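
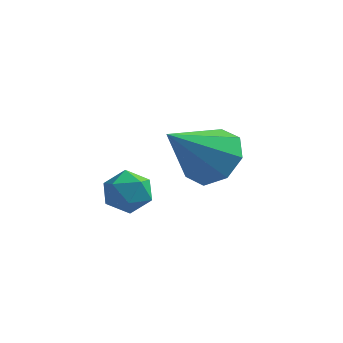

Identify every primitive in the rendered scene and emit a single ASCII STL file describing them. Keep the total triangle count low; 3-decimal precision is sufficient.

solid 
facet normal 0.029 0.871 0.490
outer loop
vertex -0.794 1.627 -2.101
vertex -0.707 1.256 -1.447
vertex -0.099 1.462 -1.849
endloop
endfacet
facet normal 0.286 0.943 -0.171
outer loop
vertex -0.794 1.627 -2.101
vertex -0.099 1.462 -1.849
vertex -0.265 1.379 -2.583
endloop
endfacet
facet normal -0.224 0.745 -0.629
outer loop
vertex -0.794 1.627 -2.101
vertex -0.265 1.379 -2.583
vertex -0.975 1.122 -2.635
endloop
endfacet
facet normal -0.797 0.550 -0.250
outer loop
vertex -0.794 1.627 -2.101
vertex -0.975 1.122 -2.635
vertex -1.248 1.046 -1.933
endloop
endfacet
facet normal -0.641 0.628 0.442
outer loop
vertex -0.794 1.627 -2.101
vertex -1.248 1.046 -1.933
vertex -0.707 1.256 -1.447
endloop
endfacet
facet normal 0.836 0.492 -0.245
outer loop
vertex -0.265 1.379 -2.583
vertex -0.099 1.462 -1.849
vertex 0.148 0.854 -2.227
endloop
endfacet
facet normal 0.419 0.376 0.827
outer loop
vertex -0.099 1.462 -1.849
vertex -0.707 1.256 -1.447
vertex -0.125 0.778 -1.525
endloop
endfacet
facet normal -0.665 -0.016 0.747
outer loop
vertex -0.707 1.256 -1.447
vertex -1.248 1.046 -1.933
vertex -0.835 0.521 -1.577
endloop
endfacet
facet normal -0.917 -0.141 -0.372
outer loop
vertex -1.248 1.046 -1.933
vertex -0.975 1.122 -2.635
vertex -1.001 0.438 -2.311
endloop
endfacet
facet normal 0.010 0.173 -0.985
outer loop
vertex -0.975 1.122 -2.635
vertex -0.265 1.379 -2.583
vertex -0.393 0.644 -2.713
endloop
endfacet
facet normal 0.797 -0.550 0.250
outer loop
vertex -0.306 0.273 -2.059
vertex 0.148 0.854 -2.227
vertex -0.125 0.778 -1.525
endloop
endfacet
facet normal 0.224 -0.745 0.629
outer loop
vertex -0.306 0.273 -2.059
vertex -0.125 0.778 -1.525
vertex -0.835 0.521 -1.577
endloop
endfacet
facet normal -0.286 -0.943 0.171
outer loop
vertex -0.306 0.273 -2.059
vertex -0.835 0.521 -1.577
vertex -1.001 0.438 -2.311
endloop
endfacet
facet normal -0.029 -0.871 -0.490
outer loop
vertex -0.306 0.273 -2.059
vertex -1.001 0.438 -2.311
vertex -0.393 0.644 -2.713
endloop
endfacet
facet normal 0.641 -0.628 -0.442
outer loop
vertex -0.306 0.273 -2.059
vertex -0.393 0.644 -2.713
vertex 0.148 0.854 -2.227
endloop
endfacet
facet normal 0.917 0.141 0.372
outer loop
vertex -0.125 0.778 -1.525
vertex 0.148 0.854 -2.227
vertex -0.099 1.462 -1.849
endloop
endfacet
facet normal -0.010 -0.173 0.985
outer loop
vertex -0.835 0.521 -1.577
vertex -0.125 0.778 -1.525
vertex -0.707 1.256 -1.447
endloop
endfacet
facet normal -0.836 -0.492 0.245
outer loop
vertex -1.001 0.438 -2.311
vertex -0.835 0.521 -1.577
vertex -1.248 1.046 -1.933
endloop
endfacet
facet normal -0.419 -0.376 -0.827
outer loop
vertex -0.393 0.644 -2.713
vertex -1.001 0.438 -2.311
vertex -0.975 1.122 -2.635
endloop
endfacet
facet normal 0.665 0.016 -0.747
outer loop
vertex 0.148 0.854 -2.227
vertex -0.393 0.644 -2.713
vertex -0.265 1.379 -2.583
endloop
endfacet
facet normal 0.457 0.569 -0.684
outer loop
vertex 1.65 4.324 -1.567
vertex 0.959 4.008 -2.292
vertex 1.004 4.8 -1.603
endloop
endfacet
facet normal 0.157 0.285 0.946
outer loop
vertex 1.65 4.324 -1.567
vertex 1.004 4.8 -1.603
vertex -0.019 2.792 -0.828
endloop
endfacet
facet normal 0.457 0.569 -0.684
outer loop
vertex 1.004 4.8 -1.603
vertex 0.959 4.008 -2.292
vertex 0.331 4.812 -2.043
endloop
endfacet
facet normal -0.463 0.514 0.722
outer loop
vertex 1.004 4.8 -1.603
vertex 0.331 4.812 -2.043
vertex -0.019 2.792 -0.828
endloop
endfacet
facet normal 0.458 0.569 -0.683
outer loop
vertex 0.331 4.812 -2.043
vertex 0.959 4.008 -2.292
vertex 0.027 4.353 -2.629
endloop
endfacet
facet normal -0.922 0.304 0.240
outer loop
vertex 0.331 4.812 -2.043
vertex 0.027 4.353 -2.629
vertex -0.019 2.792 -0.828
endloop
endfacet
facet normal 0.458 0.568 -0.684
outer loop
vertex 0.027 4.353 -2.629
vertex 0.959 4.008 -2.292
vertex 0.269 3.692 -3.016
endloop
endfacet
facet normal -0.951 -0.222 -0.216
outer loop
vertex 0.027 4.353 -2.629
vertex 0.269 3.692 -3.016
vertex -0.019 2.792 -0.828
endloop
endfacet
facet normal 0.457 0.569 -0.684
outer loop
vertex 0.269 3.692 -3.016
vertex 0.959 4.008 -2.292
vertex 0.915 3.217 -2.98
endloop
endfacet
facet normal -0.534 -0.755 -0.381
outer loop
vertex 0.269 3.692 -3.016
vertex 0.915 3.217 -2.98
vertex -0.019 2.792 -0.828
endloop
endfacet
facet normal 0.457 0.569 -0.684
outer loop
vertex 0.915 3.217 -2.98
vertex 0.959 4.008 -2.292
vertex 1.588 3.205 -2.54
endloop
endfacet
facet normal 0.085 -0.984 -0.157
outer loop
vertex 0.915 3.217 -2.98
vertex 1.588 3.205 -2.54
vertex -0.019 2.792 -0.828
endloop
endfacet
facet normal 0.457 0.569 -0.683
outer loop
vertex 1.588 3.205 -2.54
vertex 0.959 4.008 -2.292
vertex 1.892 3.663 -1.955
endloop
endfacet
facet normal 0.544 -0.774 0.324
outer loop
vertex 1.588 3.205 -2.54
vertex 1.892 3.663 -1.955
vertex -0.019 2.792 -0.828
endloop
endfacet
facet normal 0.457 0.569 -0.684
outer loop
vertex 1.892 3.663 -1.955
vertex 0.959 4.008 -2.292
vertex 1.65 4.324 -1.567
endloop
endfacet
facet normal 0.574 -0.248 0.781
outer loop
vertex 1.892 3.663 -1.955
vertex 1.65 4.324 -1.567
vertex -0.019 2.792 -0.828
endloop
endfacet

endsolid


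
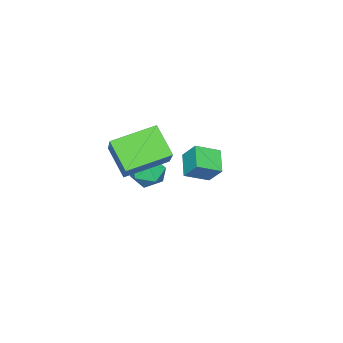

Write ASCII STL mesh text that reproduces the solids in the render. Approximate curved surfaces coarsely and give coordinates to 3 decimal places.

solid 
facet normal -0.715 0.565 -0.410
outer loop
vertex -0.601 0.377 1.769
vertex -0.561 0.908 2.431
vertex 0.061 0.888 1.319
endloop
endfacet
facet normal -0.046 -0.626 -0.779
outer loop
vertex 0.741 0.352 1.709
vertex -0.601 0.377 1.769
vertex 0.061 0.888 1.319
endloop
endfacet
facet normal -0.716 0.565 -0.411
outer loop
vertex 0.061 0.888 1.319
vertex -0.561 0.908 2.431
vertex 0.101 1.42 1.981
endloop
endfacet
facet normal 0.696 0.538 -0.475
outer loop
vertex 0.101 1.42 1.981
vertex 0.741 0.352 1.709
vertex 0.061 0.888 1.319
endloop
endfacet
facet normal -0.696 -0.539 0.474
outer loop
vertex -0.601 0.377 1.769
vertex 0.119 0.372 2.821
vertex -0.561 0.908 2.431
endloop
endfacet
facet normal -0.046 -0.625 -0.779
outer loop
vertex 0.079 -0.16 2.159
vertex -0.601 0.377 1.769
vertex 0.741 0.352 1.709
endloop
endfacet
facet normal -0.697 -0.538 0.474
outer loop
vertex 0.079 -0.16 2.159
vertex 0.119 0.372 2.821
vertex -0.601 0.377 1.769
endloop
endfacet
facet normal 0.046 0.625 0.779
outer loop
vertex -0.561 0.908 2.431
vertex 0.119 0.372 2.821
vertex 0.101 1.42 1.981
endloop
endfacet
facet normal 0.697 0.538 -0.474
outer loop
vertex 0.781 0.883 2.371
vertex 0.741 0.352 1.709
vertex 0.101 1.42 1.981
endloop
endfacet
facet normal 0.047 0.625 0.779
outer loop
vertex 0.101 1.42 1.981
vertex 0.119 0.372 2.821
vertex 0.781 0.883 2.371
endloop
endfacet
facet normal 0.716 -0.565 0.410
outer loop
vertex 0.781 0.883 2.371
vertex 0.079 -0.16 2.159
vertex 0.741 0.352 1.709
endloop
endfacet
facet normal 0.715 -0.565 0.411
outer loop
vertex 0.119 0.372 2.821
vertex 0.079 -0.16 2.159
vertex 0.781 0.883 2.371
endloop
endfacet
facet normal -0.779 0.569 0.262
outer loop
vertex -1.059 -2.006 2.316
vertex -0.715 -1.097 1.364
vertex -2.206 -2.964 0.986
endloop
endfacet
facet normal -0.253 -0.668 0.700
outer loop
vertex -0.865 -3.943 0.536
vertex -1.059 -2.006 2.316
vertex -2.206 -2.964 0.986
endloop
endfacet
facet normal -0.779 0.569 0.262
outer loop
vertex -2.206 -2.964 0.986
vertex -0.715 -1.097 1.364
vertex -1.861 -2.055 0.035
endloop
endfacet
facet normal -0.573 -0.479 -0.665
outer loop
vertex -1.861 -2.055 0.035
vertex -0.865 -3.943 0.536
vertex -2.206 -2.964 0.986
endloop
endfacet
facet normal 0.573 0.479 0.665
outer loop
vertex -1.059 -2.006 2.316
vertex 0.626 -2.076 0.914
vertex -0.715 -1.097 1.364
endloop
endfacet
facet normal -0.253 -0.668 0.700
outer loop
vertex 0.281 -2.985 1.865
vertex -1.059 -2.006 2.316
vertex -0.865 -3.943 0.536
endloop
endfacet
facet normal 0.573 0.478 0.665
outer loop
vertex 0.281 -2.985 1.865
vertex 0.626 -2.076 0.914
vertex -1.059 -2.006 2.316
endloop
endfacet
facet normal 0.253 0.668 -0.700
outer loop
vertex -0.715 -1.097 1.364
vertex 0.626 -2.076 0.914
vertex -1.861 -2.055 0.035
endloop
endfacet
facet normal -0.574 -0.479 -0.665
outer loop
vertex -0.521 -3.034 -0.416
vertex -0.865 -3.943 0.536
vertex -1.861 -2.055 0.035
endloop
endfacet
facet normal 0.253 0.668 -0.700
outer loop
vertex -1.861 -2.055 0.035
vertex 0.626 -2.076 0.914
vertex -0.521 -3.034 -0.416
endloop
endfacet
facet normal 0.779 -0.569 -0.262
outer loop
vertex -0.521 -3.034 -0.416
vertex 0.281 -2.985 1.865
vertex -0.865 -3.943 0.536
endloop
endfacet
facet normal 0.779 -0.570 -0.262
outer loop
vertex 0.626 -2.076 0.914
vertex 0.281 -2.985 1.865
vertex -0.521 -3.034 -0.416
endloop
endfacet
facet normal -0.841 -0.380 0.385
outer loop
vertex -3.548 -3.645 -1.736
vertex -3.201 -4.297 -1.622
vertex -3.195 -3.772 -1.091
endloop
endfacet
facet normal -0.802 0.322 0.503
outer loop
vertex -3.548 -3.645 -1.736
vertex -3.195 -3.772 -1.091
vertex -3.136 -3.107 -1.423
endloop
endfacet
facet normal -0.749 0.650 -0.131
outer loop
vertex -3.548 -3.645 -1.736
vertex -3.136 -3.107 -1.423
vertex -3.105 -3.22 -2.161
endloop
endfacet
facet normal -0.755 0.149 -0.638
outer loop
vertex -3.548 -3.645 -1.736
vertex -3.105 -3.22 -2.161
vertex -3.146 -3.955 -2.284
endloop
endfacet
facet normal -0.812 -0.488 -0.320
outer loop
vertex -3.548 -3.645 -1.736
vertex -3.146 -3.955 -2.284
vertex -3.201 -4.297 -1.622
endloop
endfacet
facet normal -0.204 0.452 0.868
outer loop
vertex -3.136 -3.107 -1.423
vertex -3.195 -3.772 -1.091
vertex -2.534 -3.425 -1.116
endloop
endfacet
facet normal -0.266 -0.684 0.679
outer loop
vertex -3.195 -3.772 -1.091
vertex -3.201 -4.297 -1.622
vertex -2.575 -4.16 -1.239
endloop
endfacet
facet normal -0.218 -0.859 -0.462
outer loop
vertex -3.201 -4.297 -1.622
vertex -3.146 -3.955 -2.284
vertex -2.544 -4.273 -1.977
endloop
endfacet
facet normal -0.127 0.171 -0.977
outer loop
vertex -3.146 -3.955 -2.284
vertex -3.105 -3.22 -2.161
vertex -2.485 -3.608 -2.309
endloop
endfacet
facet normal -0.120 0.981 -0.155
outer loop
vertex -3.105 -3.22 -2.161
vertex -3.136 -3.107 -1.423
vertex -2.479 -3.083 -1.778
endloop
endfacet
facet normal 0.755 -0.149 0.638
outer loop
vertex -2.132 -3.735 -1.664
vertex -2.534 -3.425 -1.116
vertex -2.575 -4.16 -1.239
endloop
endfacet
facet normal 0.749 -0.650 0.131
outer loop
vertex -2.132 -3.735 -1.664
vertex -2.575 -4.16 -1.239
vertex -2.544 -4.273 -1.977
endloop
endfacet
facet normal 0.802 -0.322 -0.503
outer loop
vertex -2.132 -3.735 -1.664
vertex -2.544 -4.273 -1.977
vertex -2.485 -3.608 -2.309
endloop
endfacet
facet normal 0.841 0.380 -0.385
outer loop
vertex -2.132 -3.735 -1.664
vertex -2.485 -3.608 -2.309
vertex -2.479 -3.083 -1.778
endloop
endfacet
facet normal 0.812 0.488 0.320
outer loop
vertex -2.132 -3.735 -1.664
vertex -2.479 -3.083 -1.778
vertex -2.534 -3.425 -1.116
endloop
endfacet
facet normal 0.127 -0.171 0.977
outer loop
vertex -2.575 -4.16 -1.239
vertex -2.534 -3.425 -1.116
vertex -3.195 -3.772 -1.091
endloop
endfacet
facet normal 0.120 -0.981 0.155
outer loop
vertex -2.544 -4.273 -1.977
vertex -2.575 -4.16 -1.239
vertex -3.201 -4.297 -1.622
endloop
endfacet
facet normal 0.204 -0.452 -0.868
outer loop
vertex -2.485 -3.608 -2.309
vertex -2.544 -4.273 -1.977
vertex -3.146 -3.955 -2.284
endloop
endfacet
facet normal 0.266 0.684 -0.679
outer loop
vertex -2.479 -3.083 -1.778
vertex -2.485 -3.608 -2.309
vertex -3.105 -3.22 -2.161
endloop
endfacet
facet normal 0.218 0.859 0.462
outer loop
vertex -2.534 -3.425 -1.116
vertex -2.479 -3.083 -1.778
vertex -3.136 -3.107 -1.423
endloop
endfacet

endsolid


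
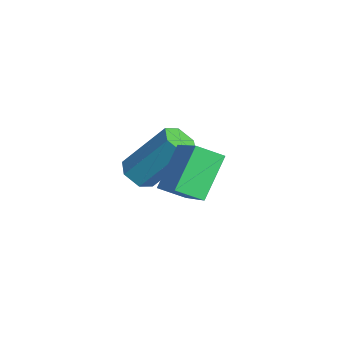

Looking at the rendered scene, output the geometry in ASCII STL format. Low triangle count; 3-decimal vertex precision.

solid 
facet normal -0.828 -0.009 -0.560
outer loop
vertex -1.562 -2.361 -3.047
vertex -2.257 -1.556 -2.033
vertex -1.309 -1.659 -3.432
endloop
endfacet
facet normal 0.473 -0.549 -0.689
outer loop
vertex 0.057 -1.644 -2.507
vertex -1.562 -2.361 -3.047
vertex -1.309 -1.659 -3.432
endloop
endfacet
facet normal -0.828 -0.010 -0.560
outer loop
vertex -1.309 -1.659 -3.432
vertex -2.257 -1.556 -2.033
vertex -2.005 -0.854 -2.418
endloop
endfacet
facet normal 0.301 0.837 -0.458
outer loop
vertex -2.005 -0.854 -2.418
vertex 0.057 -1.644 -2.507
vertex -1.309 -1.659 -3.432
endloop
endfacet
facet normal -0.301 -0.837 0.458
outer loop
vertex -1.562 -2.361 -3.047
vertex -0.891 -1.541 -1.108
vertex -2.257 -1.556 -2.033
endloop
endfacet
facet normal 0.473 -0.548 -0.690
outer loop
vertex -0.195 -2.346 -2.122
vertex -1.562 -2.361 -3.047
vertex 0.057 -1.644 -2.507
endloop
endfacet
facet normal -0.301 -0.837 0.458
outer loop
vertex -0.195 -2.346 -2.122
vertex -0.891 -1.541 -1.108
vertex -1.562 -2.361 -3.047
endloop
endfacet
facet normal -0.473 0.548 0.690
outer loop
vertex -2.257 -1.556 -2.033
vertex -0.891 -1.541 -1.108
vertex -2.005 -0.854 -2.418
endloop
endfacet
facet normal 0.301 0.837 -0.458
outer loop
vertex -0.638 -0.839 -1.493
vertex 0.057 -1.644 -2.507
vertex -2.005 -0.854 -2.418
endloop
endfacet
facet normal -0.473 0.549 0.690
outer loop
vertex -2.005 -0.854 -2.418
vertex -0.891 -1.541 -1.108
vertex -0.638 -0.839 -1.493
endloop
endfacet
facet normal 0.828 0.010 0.560
outer loop
vertex -0.638 -0.839 -1.493
vertex -0.195 -2.346 -2.122
vertex 0.057 -1.644 -2.507
endloop
endfacet
facet normal 0.828 0.009 0.561
outer loop
vertex -0.891 -1.541 -1.108
vertex -0.195 -2.346 -2.122
vertex -0.638 -0.839 -1.493
endloop
endfacet
facet normal -0.229 -0.591 -0.774
outer loop
vertex -3.21 -2.317 -4.232
vertex -3.772 -2.186 -4.166
vertex -3.438 -1.862 -4.512
endloop
endfacet
facet normal 0.891 0.193 -0.411
outer loop
vertex -3.21 -2.317 -4.232
vertex -3.438 -1.862 -4.512
vertex -2.787 -1.224 -2.801
endloop
endfacet
facet normal 0.891 0.192 -0.411
outer loop
vertex -2.787 -1.224 -2.801
vertex -3.438 -1.862 -4.512
vertex -3.014 -0.769 -3.081
endloop
endfacet
facet normal 0.229 0.591 0.774
outer loop
vertex -2.787 -1.224 -2.801
vertex -3.014 -0.769 -3.081
vertex -3.348 -1.094 -2.734
endloop
endfacet
facet normal -0.229 -0.590 -0.774
outer loop
vertex -3.438 -1.862 -4.512
vertex -3.772 -2.186 -4.166
vertex -3.999 -1.732 -4.445
endloop
endfacet
facet normal 0.105 0.775 -0.623
outer loop
vertex -3.438 -1.862 -4.512
vertex -3.999 -1.732 -4.445
vertex -3.014 -0.769 -3.081
endloop
endfacet
facet normal 0.105 0.775 -0.623
outer loop
vertex -3.014 -0.769 -3.081
vertex -3.999 -1.732 -4.445
vertex -3.576 -0.639 -3.014
endloop
endfacet
facet normal 0.229 0.591 0.774
outer loop
vertex -3.014 -0.769 -3.081
vertex -3.576 -0.639 -3.014
vertex -3.348 -1.094 -2.734
endloop
endfacet
facet normal -0.229 -0.590 -0.774
outer loop
vertex -3.999 -1.732 -4.445
vertex -3.772 -2.186 -4.166
vertex -4.333 -2.056 -4.099
endloop
endfacet
facet normal -0.785 0.582 -0.213
outer loop
vertex -3.999 -1.732 -4.445
vertex -4.333 -2.056 -4.099
vertex -3.576 -0.639 -3.014
endloop
endfacet
facet normal -0.785 0.582 -0.213
outer loop
vertex -3.576 -0.639 -3.014
vertex -4.333 -2.056 -4.099
vertex -3.91 -0.963 -2.668
endloop
endfacet
facet normal 0.229 0.591 0.774
outer loop
vertex -3.576 -0.639 -3.014
vertex -3.91 -0.963 -2.668
vertex -3.348 -1.094 -2.734
endloop
endfacet
facet normal -0.229 -0.591 -0.774
outer loop
vertex -4.333 -2.056 -4.099
vertex -3.772 -2.186 -4.166
vertex -4.106 -2.511 -3.819
endloop
endfacet
facet normal -0.891 -0.192 0.410
outer loop
vertex -4.333 -2.056 -4.099
vertex -4.106 -2.511 -3.819
vertex -3.91 -0.963 -2.668
endloop
endfacet
facet normal -0.891 -0.193 0.411
outer loop
vertex -3.91 -0.963 -2.668
vertex -4.106 -2.511 -3.819
vertex -3.682 -1.418 -2.388
endloop
endfacet
facet normal 0.229 0.591 0.774
outer loop
vertex -3.91 -0.963 -2.668
vertex -3.682 -1.418 -2.388
vertex -3.348 -1.094 -2.734
endloop
endfacet
facet normal -0.229 -0.591 -0.774
outer loop
vertex -4.106 -2.511 -3.819
vertex -3.772 -2.186 -4.166
vertex -3.544 -2.641 -3.886
endloop
endfacet
facet normal -0.105 -0.775 0.623
outer loop
vertex -4.106 -2.511 -3.819
vertex -3.544 -2.641 -3.886
vertex -3.682 -1.418 -2.388
endloop
endfacet
facet normal -0.105 -0.775 0.623
outer loop
vertex -3.682 -1.418 -2.388
vertex -3.544 -2.641 -3.886
vertex -3.121 -1.548 -2.455
endloop
endfacet
facet normal 0.229 0.590 0.774
outer loop
vertex -3.682 -1.418 -2.388
vertex -3.121 -1.548 -2.455
vertex -3.348 -1.094 -2.734
endloop
endfacet
facet normal -0.229 -0.591 -0.774
outer loop
vertex -3.544 -2.641 -3.886
vertex -3.772 -2.186 -4.166
vertex -3.21 -2.317 -4.232
endloop
endfacet
facet normal 0.785 -0.582 0.213
outer loop
vertex -3.544 -2.641 -3.886
vertex -3.21 -2.317 -4.232
vertex -3.121 -1.548 -2.455
endloop
endfacet
facet normal 0.785 -0.582 0.213
outer loop
vertex -3.121 -1.548 -2.455
vertex -3.21 -2.317 -4.232
vertex -2.787 -1.224 -2.801
endloop
endfacet
facet normal 0.229 0.590 0.774
outer loop
vertex -3.121 -1.548 -2.455
vertex -2.787 -1.224 -2.801
vertex -3.348 -1.094 -2.734
endloop
endfacet

endsolid


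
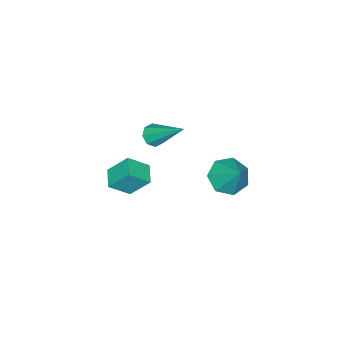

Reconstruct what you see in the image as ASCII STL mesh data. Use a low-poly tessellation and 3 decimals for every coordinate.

solid 
facet normal -0.040 -0.751 -0.659
outer loop
vertex -0.48 -2.119 1.143
vertex -1.033 -2.191 1.259
vertex -0.737 -1.879 0.885
endloop
endfacet
facet normal 0.793 0.534 -0.294
outer loop
vertex -0.48 -2.119 1.143
vertex -0.737 -1.879 0.885
vertex -0.947 -0.589 2.661
endloop
endfacet
facet normal -0.040 -0.752 -0.659
outer loop
vertex -0.737 -1.879 0.885
vertex -1.033 -2.191 1.259
vertex -1.167 -1.822 0.846
endloop
endfacet
facet normal 0.159 0.808 -0.568
outer loop
vertex -0.737 -1.879 0.885
vertex -1.167 -1.822 0.846
vertex -0.947 -0.589 2.661
endloop
endfacet
facet normal -0.040 -0.752 -0.658
outer loop
vertex -1.167 -1.822 0.846
vertex -1.033 -2.191 1.259
vertex -1.519 -1.981 1.049
endloop
endfacet
facet normal -0.563 0.714 -0.417
outer loop
vertex -1.167 -1.822 0.846
vertex -1.519 -1.981 1.049
vertex -0.947 -0.589 2.661
endloop
endfacet
facet normal -0.040 -0.752 -0.658
outer loop
vertex -1.519 -1.981 1.049
vertex -1.033 -2.191 1.259
vertex -1.586 -2.263 1.375
endloop
endfacet
facet normal -0.949 0.308 0.071
outer loop
vertex -1.519 -1.981 1.049
vertex -1.586 -2.263 1.375
vertex -0.947 -0.589 2.661
endloop
endfacet
facet normal -0.040 -0.754 -0.656
outer loop
vertex -1.586 -2.263 1.375
vertex -1.033 -2.191 1.259
vertex -1.329 -2.502 1.634
endloop
endfacet
facet normal -0.774 -0.172 0.609
outer loop
vertex -1.586 -2.263 1.375
vertex -1.329 -2.502 1.634
vertex -0.947 -0.589 2.661
endloop
endfacet
facet normal -0.042 -0.753 -0.657
outer loop
vertex -1.329 -2.502 1.634
vertex -1.033 -2.191 1.259
vertex -0.898 -2.56 1.673
endloop
endfacet
facet normal -0.140 -0.446 0.884
outer loop
vertex -1.329 -2.502 1.634
vertex -0.898 -2.56 1.673
vertex -0.947 -0.589 2.661
endloop
endfacet
facet normal -0.040 -0.752 -0.658
outer loop
vertex -0.898 -2.56 1.673
vertex -1.033 -2.191 1.259
vertex -0.547 -2.401 1.47
endloop
endfacet
facet normal 0.583 -0.352 0.732
outer loop
vertex -0.898 -2.56 1.673
vertex -0.547 -2.401 1.47
vertex -0.947 -0.589 2.661
endloop
endfacet
facet normal -0.040 -0.753 -0.657
outer loop
vertex -0.547 -2.401 1.47
vertex -1.033 -2.191 1.259
vertex -0.48 -2.119 1.143
endloop
endfacet
facet normal 0.968 0.053 0.244
outer loop
vertex -0.547 -2.401 1.47
vertex -0.48 -2.119 1.143
vertex -0.947 -0.589 2.661
endloop
endfacet
facet normal -0.606 0.501 -0.618
outer loop
vertex -1.998 -3.188 -2.176
vertex -1.26 -2.566 -2.395
vertex -1.621 -3.998 -3.201
endloop
endfacet
facet normal -0.746 -0.628 0.222
outer loop
vertex -0.9 -4.594 -2.465
vertex -1.998 -3.188 -2.176
vertex -1.621 -3.998 -3.201
endloop
endfacet
facet normal -0.605 0.501 -0.619
outer loop
vertex -1.621 -3.998 -3.201
vertex -1.26 -2.566 -2.395
vertex -0.882 -3.376 -3.42
endloop
endfacet
facet normal 0.278 -0.595 -0.754
outer loop
vertex -0.882 -3.376 -3.42
vertex -0.9 -4.594 -2.465
vertex -1.621 -3.998 -3.201
endloop
endfacet
facet normal -0.278 0.595 0.754
outer loop
vertex -1.998 -3.188 -2.176
vertex -0.539 -3.162 -1.659
vertex -1.26 -2.566 -2.395
endloop
endfacet
facet normal -0.746 -0.628 0.221
outer loop
vertex -1.278 -3.784 -1.44
vertex -1.998 -3.188 -2.176
vertex -0.9 -4.594 -2.465
endloop
endfacet
facet normal -0.278 0.595 0.754
outer loop
vertex -1.278 -3.784 -1.44
vertex -0.539 -3.162 -1.659
vertex -1.998 -3.188 -2.176
endloop
endfacet
facet normal 0.746 0.628 -0.222
outer loop
vertex -1.26 -2.566 -2.395
vertex -0.539 -3.162 -1.659
vertex -0.882 -3.376 -3.42
endloop
endfacet
facet normal 0.278 -0.595 -0.754
outer loop
vertex -0.162 -3.972 -2.684
vertex -0.9 -4.594 -2.465
vertex -0.882 -3.376 -3.42
endloop
endfacet
facet normal 0.746 0.628 -0.222
outer loop
vertex -0.882 -3.376 -3.42
vertex -0.539 -3.162 -1.659
vertex -0.162 -3.972 -2.684
endloop
endfacet
facet normal 0.605 -0.501 0.619
outer loop
vertex -0.162 -3.972 -2.684
vertex -1.278 -3.784 -1.44
vertex -0.9 -4.594 -2.465
endloop
endfacet
facet normal 0.605 -0.501 0.619
outer loop
vertex -0.539 -3.162 -1.659
vertex -1.278 -3.784 -1.44
vertex -0.162 -3.972 -2.684
endloop
endfacet
facet normal -0.313 -0.591 -0.743
outer loop
vertex -0.476 1.339 0.064
vertex -1.325 1.379 0.39
vertex -0.923 1.927 -0.215
endloop
endfacet
facet normal 0.821 0.549 -0.157
outer loop
vertex -0.476 1.339 0.064
vertex -0.923 1.927 -0.215
vertex -0.835 2.301 1.55
endloop
endfacet
facet normal -0.313 -0.591 -0.743
outer loop
vertex -0.923 1.927 -0.215
vertex -1.325 1.379 0.39
vertex -1.673 2.102 -0.038
endloop
endfacet
facet normal 0.174 0.962 -0.212
outer loop
vertex -0.923 1.927 -0.215
vertex -1.673 2.102 -0.038
vertex -0.835 2.301 1.55
endloop
endfacet
facet normal -0.315 -0.591 -0.743
outer loop
vertex -1.673 2.102 -0.038
vertex -1.325 1.379 0.39
vertex -2.16 1.733 0.462
endloop
endfacet
facet normal -0.493 0.857 0.153
outer loop
vertex -1.673 2.102 -0.038
vertex -2.16 1.733 0.462
vertex -0.835 2.301 1.55
endloop
endfacet
facet normal -0.315 -0.591 -0.743
outer loop
vertex -2.16 1.733 0.462
vertex -1.325 1.379 0.39
vertex -2.018 1.097 0.908
endloop
endfacet
facet normal -0.679 0.314 0.664
outer loop
vertex -2.16 1.733 0.462
vertex -2.018 1.097 0.908
vertex -0.835 2.301 1.55
endloop
endfacet
facet normal -0.315 -0.591 -0.743
outer loop
vertex -2.018 1.097 0.908
vertex -1.325 1.379 0.39
vertex -1.354 0.673 0.964
endloop
endfacet
facet normal -0.244 -0.259 0.935
outer loop
vertex -2.018 1.097 0.908
vertex -1.354 0.673 0.964
vertex -0.835 2.301 1.55
endloop
endfacet
facet normal -0.313 -0.591 -0.743
outer loop
vertex -1.354 0.673 0.964
vertex -1.325 1.379 0.39
vertex -0.668 0.781 0.589
endloop
endfacet
facet normal 0.484 -0.429 0.763
outer loop
vertex -1.354 0.673 0.964
vertex -0.668 0.781 0.589
vertex -0.835 2.301 1.55
endloop
endfacet
facet normal -0.313 -0.591 -0.743
outer loop
vertex -0.668 0.781 0.589
vertex -1.325 1.379 0.39
vertex -0.476 1.339 0.064
endloop
endfacet
facet normal 0.958 -0.070 0.277
outer loop
vertex -0.668 0.781 0.589
vertex -0.476 1.339 0.064
vertex -0.835 2.301 1.55
endloop
endfacet

endsolid


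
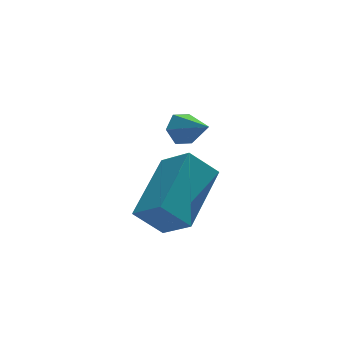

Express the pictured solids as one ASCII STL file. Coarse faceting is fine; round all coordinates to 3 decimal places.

solid 
facet normal -0.379 0.792 -0.479
outer loop
vertex -1.855 -2.534 -0.909
vertex -2.153 -2.856 -1.206
vertex -2.341 -2.669 -0.748
endloop
endfacet
facet normal 0.258 0.198 0.946
outer loop
vertex -1.855 -2.534 -0.909
vertex -2.341 -2.669 -0.748
vertex -1.747 -3.704 -0.694
endloop
endfacet
facet normal -0.380 0.791 -0.479
outer loop
vertex -2.341 -2.669 -0.748
vertex -2.153 -2.856 -1.206
vertex -2.639 -2.992 -1.045
endloop
endfacet
facet normal -0.526 -0.260 0.810
outer loop
vertex -2.341 -2.669 -0.748
vertex -2.639 -2.992 -1.045
vertex -1.747 -3.704 -0.694
endloop
endfacet
facet normal -0.380 0.791 -0.479
outer loop
vertex -2.639 -2.992 -1.045
vertex -2.153 -2.856 -1.206
vertex -2.451 -3.179 -1.503
endloop
endfacet
facet normal -0.636 -0.770 0.053
outer loop
vertex -2.639 -2.992 -1.045
vertex -2.451 -3.179 -1.503
vertex -1.747 -3.704 -0.694
endloop
endfacet
facet normal -0.379 0.791 -0.480
outer loop
vertex -2.451 -3.179 -1.503
vertex -2.153 -2.856 -1.206
vertex -1.964 -3.044 -1.665
endloop
endfacet
facet normal 0.039 -0.822 -0.568
outer loop
vertex -2.451 -3.179 -1.503
vertex -1.964 -3.044 -1.665
vertex -1.747 -3.704 -0.694
endloop
endfacet
facet normal -0.380 0.791 -0.480
outer loop
vertex -1.964 -3.044 -1.665
vertex -2.153 -2.856 -1.206
vertex -1.667 -2.721 -1.368
endloop
endfacet
facet normal 0.826 -0.363 -0.431
outer loop
vertex -1.964 -3.044 -1.665
vertex -1.667 -2.721 -1.368
vertex -1.747 -3.704 -0.694
endloop
endfacet
facet normal -0.379 0.792 -0.478
outer loop
vertex -1.667 -2.721 -1.368
vertex -2.153 -2.856 -1.206
vertex -1.855 -2.534 -0.909
endloop
endfacet
facet normal 0.935 0.146 0.324
outer loop
vertex -1.667 -2.721 -1.368
vertex -1.855 -2.534 -0.909
vertex -1.747 -3.704 -0.694
endloop
endfacet
facet normal -0.684 0.206 0.700
outer loop
vertex -1.687 -2.059 -2.706
vertex -2.173 -1.23 -3.424
vertex -2.986 -3.542 -3.539
endloop
endfacet
facet normal 0.405 -0.691 0.599
outer loop
vertex -2.227 -3.77 -4.316
vertex -1.687 -2.059 -2.706
vertex -2.986 -3.542 -3.539
endloop
endfacet
facet normal -0.684 0.206 0.700
outer loop
vertex -2.986 -3.542 -3.539
vertex -2.173 -1.23 -3.424
vertex -3.472 -2.712 -4.257
endloop
endfacet
facet normal -0.607 -0.693 -0.390
outer loop
vertex -3.472 -2.712 -4.257
vertex -2.227 -3.77 -4.316
vertex -2.986 -3.542 -3.539
endloop
endfacet
facet normal 0.607 0.693 0.389
outer loop
vertex -1.687 -2.059 -2.706
vertex -1.414 -1.458 -4.201
vertex -2.173 -1.23 -3.424
endloop
endfacet
facet normal 0.405 -0.691 0.599
outer loop
vertex -0.928 -2.288 -3.483
vertex -1.687 -2.059 -2.706
vertex -2.227 -3.77 -4.316
endloop
endfacet
facet normal 0.607 0.692 0.389
outer loop
vertex -0.928 -2.288 -3.483
vertex -1.414 -1.458 -4.201
vertex -1.687 -2.059 -2.706
endloop
endfacet
facet normal -0.405 0.691 -0.598
outer loop
vertex -2.173 -1.23 -3.424
vertex -1.414 -1.458 -4.201
vertex -3.472 -2.712 -4.257
endloop
endfacet
facet normal -0.607 -0.693 -0.389
outer loop
vertex -2.713 -2.941 -5.034
vertex -2.227 -3.77 -4.316
vertex -3.472 -2.712 -4.257
endloop
endfacet
facet normal -0.405 0.691 -0.599
outer loop
vertex -3.472 -2.712 -4.257
vertex -1.414 -1.458 -4.201
vertex -2.713 -2.941 -5.034
endloop
endfacet
facet normal 0.684 -0.206 -0.700
outer loop
vertex -2.713 -2.941 -5.034
vertex -0.928 -2.288 -3.483
vertex -2.227 -3.77 -4.316
endloop
endfacet
facet normal 0.684 -0.205 -0.700
outer loop
vertex -1.414 -1.458 -4.201
vertex -0.928 -2.288 -3.483
vertex -2.713 -2.941 -5.034
endloop
endfacet

endsolid


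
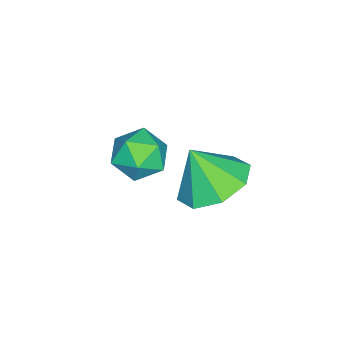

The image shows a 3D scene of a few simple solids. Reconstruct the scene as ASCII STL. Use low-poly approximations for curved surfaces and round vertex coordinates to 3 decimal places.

solid 
facet normal -0.978 0.120 0.170
outer loop
vertex -0.273 -0.429 1.42
vertex -0.134 -0.286 2.117
vertex -0.152 0.254 1.632
endloop
endfacet
facet normal -0.812 0.299 -0.501
outer loop
vertex -0.273 -0.429 1.42
vertex -0.152 0.254 1.632
vertex 0.139 0.009 1.014
endloop
endfacet
facet normal -0.516 -0.269 -0.813
outer loop
vertex -0.273 -0.429 1.42
vertex 0.139 0.009 1.014
vertex 0.337 -0.682 1.117
endloop
endfacet
facet normal -0.499 -0.798 -0.337
outer loop
vertex -0.273 -0.429 1.42
vertex 0.337 -0.682 1.117
vertex 0.167 -0.864 1.799
endloop
endfacet
facet normal -0.785 -0.558 0.271
outer loop
vertex -0.273 -0.429 1.42
vertex 0.167 -0.864 1.799
vertex -0.134 -0.286 2.117
endloop
endfacet
facet normal -0.322 0.818 -0.476
outer loop
vertex 0.139 0.009 1.014
vertex -0.152 0.254 1.632
vertex 0.533 0.424 1.461
endloop
endfacet
facet normal -0.592 0.527 0.609
outer loop
vertex -0.152 0.254 1.632
vertex -0.134 -0.286 2.117
vertex 0.363 0.242 2.143
endloop
endfacet
facet normal -0.277 -0.570 0.774
outer loop
vertex -0.134 -0.286 2.117
vertex 0.167 -0.864 1.799
vertex 0.561 -0.449 2.246
endloop
endfacet
facet normal 0.186 -0.960 -0.210
outer loop
vertex 0.167 -0.864 1.799
vertex 0.337 -0.682 1.117
vertex 0.852 -0.694 1.628
endloop
endfacet
facet normal 0.159 -0.101 -0.982
outer loop
vertex 0.337 -0.682 1.117
vertex 0.139 0.009 1.014
vertex 0.834 -0.154 1.143
endloop
endfacet
facet normal 0.499 0.798 0.337
outer loop
vertex 0.973 -0.011 1.84
vertex 0.533 0.424 1.461
vertex 0.363 0.242 2.143
endloop
endfacet
facet normal 0.516 0.269 0.813
outer loop
vertex 0.973 -0.011 1.84
vertex 0.363 0.242 2.143
vertex 0.561 -0.449 2.246
endloop
endfacet
facet normal 0.812 -0.299 0.501
outer loop
vertex 0.973 -0.011 1.84
vertex 0.561 -0.449 2.246
vertex 0.852 -0.694 1.628
endloop
endfacet
facet normal 0.978 -0.120 -0.170
outer loop
vertex 0.973 -0.011 1.84
vertex 0.852 -0.694 1.628
vertex 0.834 -0.154 1.143
endloop
endfacet
facet normal 0.785 0.558 -0.271
outer loop
vertex 0.973 -0.011 1.84
vertex 0.834 -0.154 1.143
vertex 0.533 0.424 1.461
endloop
endfacet
facet normal -0.186 0.960 0.210
outer loop
vertex 0.363 0.242 2.143
vertex 0.533 0.424 1.461
vertex -0.152 0.254 1.632
endloop
endfacet
facet normal -0.159 0.101 0.982
outer loop
vertex 0.561 -0.449 2.246
vertex 0.363 0.242 2.143
vertex -0.134 -0.286 2.117
endloop
endfacet
facet normal 0.322 -0.818 0.476
outer loop
vertex 0.852 -0.694 1.628
vertex 0.561 -0.449 2.246
vertex 0.167 -0.864 1.799
endloop
endfacet
facet normal 0.592 -0.527 -0.609
outer loop
vertex 0.834 -0.154 1.143
vertex 0.852 -0.694 1.628
vertex 0.337 -0.682 1.117
endloop
endfacet
facet normal 0.277 0.570 -0.774
outer loop
vertex 0.533 0.424 1.461
vertex 0.834 -0.154 1.143
vertex 0.139 0.009 1.014
endloop
endfacet
facet normal -0.010 0.479 -0.878
outer loop
vertex 2.145 1.319 2.434
vertex 1.654 1.958 2.788
vertex 2.518 1.813 2.699
endloop
endfacet
facet normal 0.680 -0.672 0.295
outer loop
vertex 2.145 1.319 2.434
vertex 2.518 1.813 2.699
vertex 1.666 1.422 3.772
endloop
endfacet
facet normal -0.010 0.478 -0.878
outer loop
vertex 2.518 1.813 2.699
vertex 1.654 1.958 2.788
vertex 2.385 2.392 3.016
endloop
endfacet
facet normal 0.799 -0.137 0.585
outer loop
vertex 2.518 1.813 2.699
vertex 2.385 2.392 3.016
vertex 1.666 1.422 3.772
endloop
endfacet
facet normal -0.011 0.479 -0.878
outer loop
vertex 2.385 2.392 3.016
vertex 1.654 1.958 2.788
vertex 1.824 2.717 3.2
endloop
endfacet
facet normal 0.455 0.313 0.834
outer loop
vertex 2.385 2.392 3.016
vertex 1.824 2.717 3.2
vertex 1.666 1.422 3.772
endloop
endfacet
facet normal -0.010 0.479 -0.878
outer loop
vertex 1.824 2.717 3.2
vertex 1.654 1.958 2.788
vertex 1.164 2.597 3.142
endloop
endfacet
facet normal -0.154 0.415 0.897
outer loop
vertex 1.824 2.717 3.2
vertex 1.164 2.597 3.142
vertex 1.666 1.422 3.772
endloop
endfacet
facet normal -0.010 0.479 -0.878
outer loop
vertex 1.164 2.597 3.142
vertex 1.654 1.958 2.788
vertex 0.791 2.103 2.877
endloop
endfacet
facet normal -0.668 0.109 0.736
outer loop
vertex 1.164 2.597 3.142
vertex 0.791 2.103 2.877
vertex 1.666 1.422 3.772
endloop
endfacet
facet normal -0.010 0.478 -0.878
outer loop
vertex 0.791 2.103 2.877
vertex 1.654 1.958 2.788
vertex 0.924 1.523 2.56
endloop
endfacet
facet normal -0.787 -0.425 0.447
outer loop
vertex 0.791 2.103 2.877
vertex 0.924 1.523 2.56
vertex 1.666 1.422 3.772
endloop
endfacet
facet normal -0.010 0.478 -0.878
outer loop
vertex 0.924 1.523 2.56
vertex 1.654 1.958 2.788
vertex 1.485 1.199 2.377
endloop
endfacet
facet normal -0.441 -0.875 0.197
outer loop
vertex 0.924 1.523 2.56
vertex 1.485 1.199 2.377
vertex 1.666 1.422 3.772
endloop
endfacet
facet normal -0.011 0.478 -0.878
outer loop
vertex 1.485 1.199 2.377
vertex 1.654 1.958 2.788
vertex 2.145 1.319 2.434
endloop
endfacet
facet normal 0.166 -0.977 0.135
outer loop
vertex 1.485 1.199 2.377
vertex 2.145 1.319 2.434
vertex 1.666 1.422 3.772
endloop
endfacet

endsolid


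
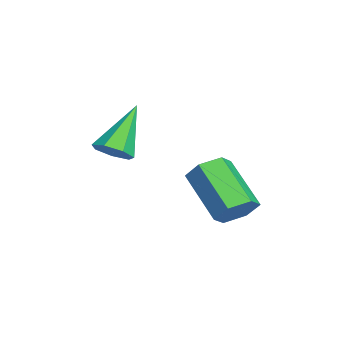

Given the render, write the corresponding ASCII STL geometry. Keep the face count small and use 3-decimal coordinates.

solid 
facet normal 0.571 -0.385 -0.725
outer loop
vertex -1.398 -0.325 -0.427
vertex -1.84 -0.061 -0.916
vertex -1.268 0.244 -0.627
endloop
endfacet
facet normal 0.585 0.147 0.798
outer loop
vertex -1.398 -0.325 -0.427
vertex -1.268 0.244 -0.627
vertex -3.0 0.721 0.556
endloop
endfacet
facet normal 0.571 -0.385 -0.725
outer loop
vertex -1.268 0.244 -0.627
vertex -1.84 -0.061 -0.916
vertex -1.569 0.583 -1.044
endloop
endfacet
facet normal 0.458 0.822 0.338
outer loop
vertex -1.268 0.244 -0.627
vertex -1.569 0.583 -1.044
vertex -3.0 0.721 0.556
endloop
endfacet
facet normal 0.572 -0.385 -0.725
outer loop
vertex -1.569 0.583 -1.044
vertex -1.84 -0.061 -0.916
vertex -2.074 0.437 -1.365
endloop
endfacet
facet normal -0.144 0.966 -0.212
outer loop
vertex -1.569 0.583 -1.044
vertex -2.074 0.437 -1.365
vertex -3.0 0.721 0.556
endloop
endfacet
facet normal 0.570 -0.386 -0.725
outer loop
vertex -2.074 0.437 -1.365
vertex -1.84 -0.061 -0.916
vertex -2.404 -0.083 -1.348
endloop
endfacet
facet normal -0.765 0.471 -0.439
outer loop
vertex -2.074 0.437 -1.365
vertex -2.404 -0.083 -1.348
vertex -3.0 0.721 0.556
endloop
endfacet
facet normal 0.571 -0.385 -0.725
outer loop
vertex -2.404 -0.083 -1.348
vertex -1.84 -0.061 -0.916
vertex -2.309 -0.587 -1.006
endloop
endfacet
facet normal -0.941 -0.293 -0.171
outer loop
vertex -2.404 -0.083 -1.348
vertex -2.309 -0.587 -1.006
vertex -3.0 0.721 0.556
endloop
endfacet
facet normal 0.571 -0.385 -0.725
outer loop
vertex -2.309 -0.587 -1.006
vertex -1.84 -0.061 -0.916
vertex -1.861 -0.694 -0.596
endloop
endfacet
facet normal -0.536 -0.749 0.390
outer loop
vertex -2.309 -0.587 -1.006
vertex -1.861 -0.694 -0.596
vertex -3.0 0.721 0.556
endloop
endfacet
facet normal 0.571 -0.385 -0.725
outer loop
vertex -1.861 -0.694 -0.596
vertex -1.84 -0.061 -0.916
vertex -1.398 -0.325 -0.427
endloop
endfacet
facet normal 0.142 -0.554 0.820
outer loop
vertex -1.861 -0.694 -0.596
vertex -1.398 -0.325 -0.427
vertex -3.0 0.721 0.556
endloop
endfacet
facet normal 0.704 0.391 -0.593
outer loop
vertex -1.066 4.122 -2.764
vertex -1.368 3.721 -3.387
vertex -1.634 4.456 -3.218
endloop
endfacet
facet normal 0.025 0.820 0.572
outer loop
vertex -1.066 4.122 -2.764
vertex -1.634 4.456 -3.218
vertex -2.51 3.32 -1.549
endloop
endfacet
facet normal 0.025 0.820 0.572
outer loop
vertex -2.51 3.32 -1.549
vertex -1.634 4.456 -3.218
vertex -3.077 3.654 -2.003
endloop
endfacet
facet normal -0.705 -0.391 0.592
outer loop
vertex -2.51 3.32 -1.549
vertex -3.077 3.654 -2.003
vertex -2.812 2.919 -2.173
endloop
endfacet
facet normal 0.704 0.391 -0.593
outer loop
vertex -1.634 4.456 -3.218
vertex -1.368 3.721 -3.387
vertex -1.936 4.056 -3.841
endloop
endfacet
facet normal -0.601 0.772 -0.204
outer loop
vertex -1.634 4.456 -3.218
vertex -1.936 4.056 -3.841
vertex -3.077 3.654 -2.003
endloop
endfacet
facet normal -0.601 0.772 -0.204
outer loop
vertex -3.077 3.654 -2.003
vertex -1.936 4.056 -3.841
vertex -3.379 3.254 -2.626
endloop
endfacet
facet normal -0.704 -0.391 0.592
outer loop
vertex -3.077 3.654 -2.003
vertex -3.379 3.254 -2.626
vertex -2.812 2.919 -2.173
endloop
endfacet
facet normal 0.704 0.391 -0.592
outer loop
vertex -1.936 4.056 -3.841
vertex -1.368 3.721 -3.387
vertex -1.67 3.32 -4.011
endloop
endfacet
facet normal -0.628 -0.047 -0.777
outer loop
vertex -1.936 4.056 -3.841
vertex -1.67 3.32 -4.011
vertex -3.379 3.254 -2.626
endloop
endfacet
facet normal -0.628 -0.047 -0.777
outer loop
vertex -3.379 3.254 -2.626
vertex -1.67 3.32 -4.011
vertex -3.114 2.518 -2.796
endloop
endfacet
facet normal -0.704 -0.391 0.593
outer loop
vertex -3.379 3.254 -2.626
vertex -3.114 2.518 -2.796
vertex -2.812 2.919 -2.173
endloop
endfacet
facet normal 0.705 0.391 -0.592
outer loop
vertex -1.67 3.32 -4.011
vertex -1.368 3.721 -3.387
vertex -1.103 2.986 -3.557
endloop
endfacet
facet normal -0.025 -0.820 -0.572
outer loop
vertex -1.67 3.32 -4.011
vertex -1.103 2.986 -3.557
vertex -3.114 2.518 -2.796
endloop
endfacet
facet normal -0.025 -0.820 -0.572
outer loop
vertex -3.114 2.518 -2.796
vertex -1.103 2.986 -3.557
vertex -2.546 2.184 -2.342
endloop
endfacet
facet normal -0.704 -0.391 0.593
outer loop
vertex -3.114 2.518 -2.796
vertex -2.546 2.184 -2.342
vertex -2.812 2.919 -2.173
endloop
endfacet
facet normal 0.704 0.391 -0.592
outer loop
vertex -1.103 2.986 -3.557
vertex -1.368 3.721 -3.387
vertex -0.801 3.386 -2.934
endloop
endfacet
facet normal 0.601 -0.772 0.204
outer loop
vertex -1.103 2.986 -3.557
vertex -0.801 3.386 -2.934
vertex -2.546 2.184 -2.342
endloop
endfacet
facet normal 0.601 -0.772 0.204
outer loop
vertex -2.546 2.184 -2.342
vertex -0.801 3.386 -2.934
vertex -2.244 2.584 -1.719
endloop
endfacet
facet normal -0.704 -0.391 0.593
outer loop
vertex -2.546 2.184 -2.342
vertex -2.244 2.584 -1.719
vertex -2.812 2.919 -2.173
endloop
endfacet
facet normal 0.704 0.391 -0.593
outer loop
vertex -0.801 3.386 -2.934
vertex -1.368 3.721 -3.387
vertex -1.066 4.122 -2.764
endloop
endfacet
facet normal 0.628 0.047 0.777
outer loop
vertex -0.801 3.386 -2.934
vertex -1.066 4.122 -2.764
vertex -2.244 2.584 -1.719
endloop
endfacet
facet normal 0.628 0.047 0.777
outer loop
vertex -2.244 2.584 -1.719
vertex -1.066 4.122 -2.764
vertex -2.51 3.32 -1.549
endloop
endfacet
facet normal -0.704 -0.391 0.592
outer loop
vertex -2.244 2.584 -1.719
vertex -2.51 3.32 -1.549
vertex -2.812 2.919 -2.173
endloop
endfacet

endsolid


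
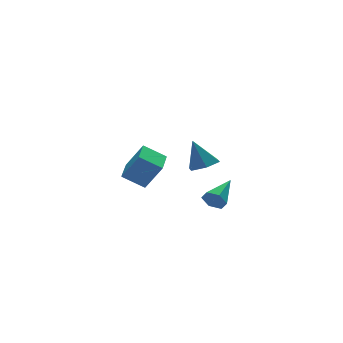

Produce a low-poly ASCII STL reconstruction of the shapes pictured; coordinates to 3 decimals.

solid 
facet normal -0.791 -0.531 -0.303
outer loop
vertex 0.299 -2.912 0.11
vertex -0.03 -2.756 0.696
vertex -0.094 -2.346 0.145
endloop
endfacet
facet normal 0.452 0.364 -0.814
outer loop
vertex 0.299 -2.912 0.11
vertex -0.094 -2.346 0.145
vertex 1.45 -1.764 1.264
endloop
endfacet
facet normal -0.791 -0.531 -0.303
outer loop
vertex -0.094 -2.346 0.145
vertex -0.03 -2.756 0.696
vertex -0.423 -2.19 0.731
endloop
endfacet
facet normal -0.123 0.940 -0.319
outer loop
vertex -0.094 -2.346 0.145
vertex -0.423 -2.19 0.731
vertex 1.45 -1.764 1.264
endloop
endfacet
facet normal -0.791 -0.531 -0.303
outer loop
vertex -0.423 -2.19 0.731
vertex -0.03 -2.756 0.696
vertex -0.359 -2.6 1.282
endloop
endfacet
facet normal -0.335 0.737 0.587
outer loop
vertex -0.423 -2.19 0.731
vertex -0.359 -2.6 1.282
vertex 1.45 -1.764 1.264
endloop
endfacet
facet normal -0.791 -0.531 -0.303
outer loop
vertex -0.359 -2.6 1.282
vertex -0.03 -2.756 0.696
vertex 0.034 -3.166 1.247
endloop
endfacet
facet normal 0.029 -0.042 0.999
outer loop
vertex -0.359 -2.6 1.282
vertex 0.034 -3.166 1.247
vertex 1.45 -1.764 1.264
endloop
endfacet
facet normal -0.791 -0.531 -0.303
outer loop
vertex 0.034 -3.166 1.247
vertex -0.03 -2.756 0.696
vertex 0.363 -3.322 0.661
endloop
endfacet
facet normal 0.605 -0.617 0.504
outer loop
vertex 0.034 -3.166 1.247
vertex 0.363 -3.322 0.661
vertex 1.45 -1.764 1.264
endloop
endfacet
facet normal -0.791 -0.531 -0.303
outer loop
vertex 0.363 -3.322 0.661
vertex -0.03 -2.756 0.696
vertex 0.299 -2.912 0.11
endloop
endfacet
facet normal 0.816 -0.414 -0.403
outer loop
vertex 0.363 -3.322 0.661
vertex 0.299 -2.912 0.11
vertex 1.45 -1.764 1.264
endloop
endfacet
facet normal -0.576 -0.818 -0.012
outer loop
vertex -1.081 3.237 1.184
vertex -1.819 3.779 -0.319
vertex -0.077 2.541 0.44
endloop
endfacet
facet normal 0.419 -0.308 0.854
outer loop
vertex 0.839 3.841 0.459
vertex -1.081 3.237 1.184
vertex -0.077 2.541 0.44
endloop
endfacet
facet normal -0.576 -0.818 -0.012
outer loop
vertex -0.077 2.541 0.44
vertex -1.819 3.779 -0.319
vertex -0.815 3.083 -1.063
endloop
endfacet
facet normal 0.702 -0.487 -0.520
outer loop
vertex -0.815 3.083 -1.063
vertex 0.839 3.841 0.459
vertex -0.077 2.541 0.44
endloop
endfacet
facet normal -0.702 0.487 0.520
outer loop
vertex -1.081 3.237 1.184
vertex -0.903 5.079 -0.3
vertex -1.819 3.779 -0.319
endloop
endfacet
facet normal 0.419 -0.308 0.854
outer loop
vertex -0.165 4.537 1.203
vertex -1.081 3.237 1.184
vertex 0.839 3.841 0.459
endloop
endfacet
facet normal -0.702 0.487 0.520
outer loop
vertex -0.165 4.537 1.203
vertex -0.903 5.079 -0.3
vertex -1.081 3.237 1.184
endloop
endfacet
facet normal -0.419 0.308 -0.854
outer loop
vertex -1.819 3.779 -0.319
vertex -0.903 5.079 -0.3
vertex -0.815 3.083 -1.063
endloop
endfacet
facet normal 0.702 -0.487 -0.520
outer loop
vertex 0.101 4.383 -1.044
vertex 0.839 3.841 0.459
vertex -0.815 3.083 -1.063
endloop
endfacet
facet normal -0.419 0.308 -0.854
outer loop
vertex -0.815 3.083 -1.063
vertex -0.903 5.079 -0.3
vertex 0.101 4.383 -1.044
endloop
endfacet
facet normal 0.576 0.818 0.012
outer loop
vertex 0.101 4.383 -1.044
vertex -0.165 4.537 1.203
vertex 0.839 3.841 0.459
endloop
endfacet
facet normal 0.576 0.818 0.012
outer loop
vertex -0.903 5.079 -0.3
vertex -0.165 4.537 1.203
vertex 0.101 4.383 -1.044
endloop
endfacet
facet normal 0.195 -0.396 -0.897
outer loop
vertex 0.878 -1.68 2.675
vertex 0.34 -1.105 2.304
vertex 1.183 -0.912 2.402
endloop
endfacet
facet normal 0.751 -0.065 0.657
outer loop
vertex 0.878 -1.68 2.675
vertex 1.183 -0.912 2.402
vertex 0.02 -0.455 3.776
endloop
endfacet
facet normal 0.195 -0.395 -0.898
outer loop
vertex 1.183 -0.912 2.402
vertex 0.34 -1.105 2.304
vertex 0.645 -0.337 2.032
endloop
endfacet
facet normal 0.611 0.745 0.269
outer loop
vertex 1.183 -0.912 2.402
vertex 0.645 -0.337 2.032
vertex 0.02 -0.455 3.776
endloop
endfacet
facet normal 0.195 -0.395 -0.898
outer loop
vertex 0.645 -0.337 2.032
vertex 0.34 -1.105 2.304
vertex -0.197 -0.53 1.934
endloop
endfacet
facet normal -0.222 0.975 -0.014
outer loop
vertex 0.645 -0.337 2.032
vertex -0.197 -0.53 1.934
vertex 0.02 -0.455 3.776
endloop
endfacet
facet normal 0.194 -0.396 -0.897
outer loop
vertex -0.197 -0.53 1.934
vertex 0.34 -1.105 2.304
vertex -0.503 -1.297 2.206
endloop
endfacet
facet normal -0.913 0.397 0.091
outer loop
vertex -0.197 -0.53 1.934
vertex -0.503 -1.297 2.206
vertex 0.02 -0.455 3.776
endloop
endfacet
facet normal 0.194 -0.396 -0.898
outer loop
vertex -0.503 -1.297 2.206
vertex 0.34 -1.105 2.304
vertex 0.035 -1.872 2.576
endloop
endfacet
facet normal -0.773 -0.415 0.480
outer loop
vertex -0.503 -1.297 2.206
vertex 0.035 -1.872 2.576
vertex 0.02 -0.455 3.776
endloop
endfacet
facet normal 0.196 -0.396 -0.897
outer loop
vertex 0.035 -1.872 2.576
vertex 0.34 -1.105 2.304
vertex 0.878 -1.68 2.675
endloop
endfacet
facet normal 0.057 -0.645 0.762
outer loop
vertex 0.035 -1.872 2.576
vertex 0.878 -1.68 2.675
vertex 0.02 -0.455 3.776
endloop
endfacet

endsolid


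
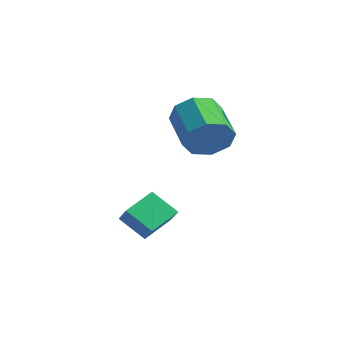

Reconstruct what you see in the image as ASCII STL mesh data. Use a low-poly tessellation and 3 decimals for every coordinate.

solid 
facet normal -0.704 0.258 -0.662
outer loop
vertex -3.149 -2.542 -1.653
vertex -2.158 -2.08 -2.526
vertex -3.064 -3.886 -2.268
endloop
endfacet
facet normal -0.708 -0.330 0.624
outer loop
vertex -2.262 -4.18 -1.514
vertex -3.149 -2.542 -1.653
vertex -3.064 -3.886 -2.268
endloop
endfacet
facet normal -0.704 0.259 -0.661
outer loop
vertex -3.064 -3.886 -2.268
vertex -2.158 -2.08 -2.526
vertex -2.073 -3.423 -3.142
endloop
endfacet
facet normal 0.058 -0.908 -0.415
outer loop
vertex -2.073 -3.423 -3.142
vertex -2.262 -4.18 -1.514
vertex -3.064 -3.886 -2.268
endloop
endfacet
facet normal -0.058 0.908 0.415
outer loop
vertex -3.149 -2.542 -1.653
vertex -1.356 -2.374 -1.772
vertex -2.158 -2.08 -2.526
endloop
endfacet
facet normal -0.709 -0.331 0.623
outer loop
vertex -2.347 -2.837 -0.898
vertex -3.149 -2.542 -1.653
vertex -2.262 -4.18 -1.514
endloop
endfacet
facet normal -0.057 0.908 0.416
outer loop
vertex -2.347 -2.837 -0.898
vertex -1.356 -2.374 -1.772
vertex -3.149 -2.542 -1.653
endloop
endfacet
facet normal 0.708 0.331 -0.624
outer loop
vertex -2.158 -2.08 -2.526
vertex -1.356 -2.374 -1.772
vertex -2.073 -3.423 -3.142
endloop
endfacet
facet normal 0.057 -0.908 -0.415
outer loop
vertex -1.271 -3.718 -2.387
vertex -2.262 -4.18 -1.514
vertex -2.073 -3.423 -3.142
endloop
endfacet
facet normal 0.709 0.330 -0.624
outer loop
vertex -2.073 -3.423 -3.142
vertex -1.356 -2.374 -1.772
vertex -1.271 -3.718 -2.387
endloop
endfacet
facet normal 0.704 -0.259 0.662
outer loop
vertex -1.271 -3.718 -2.387
vertex -2.347 -2.837 -0.898
vertex -2.262 -4.18 -1.514
endloop
endfacet
facet normal 0.704 -0.258 0.662
outer loop
vertex -1.356 -2.374 -1.772
vertex -2.347 -2.837 -0.898
vertex -1.271 -3.718 -2.387
endloop
endfacet
facet normal 0.842 -0.379 -0.385
outer loop
vertex -1.047 -0.249 2.373
vertex -1.6 -0.633 1.541
vertex -1.091 0.284 1.752
endloop
endfacet
facet normal 0.537 0.658 0.527
outer loop
vertex -1.047 -0.249 2.373
vertex -1.091 0.284 1.752
vertex -2.747 0.517 3.15
endloop
endfacet
facet normal 0.538 0.658 0.527
outer loop
vertex -2.747 0.517 3.15
vertex -1.091 0.284 1.752
vertex -2.791 1.05 2.53
endloop
endfacet
facet normal -0.842 0.379 0.385
outer loop
vertex -2.747 0.517 3.15
vertex -2.791 1.05 2.53
vertex -3.3 0.133 2.319
endloop
endfacet
facet normal 0.842 -0.379 -0.385
outer loop
vertex -1.091 0.284 1.752
vertex -1.6 -0.633 1.541
vertex -1.433 0.28 1.008
endloop
endfacet
facet normal 0.343 0.925 -0.162
outer loop
vertex -1.091 0.284 1.752
vertex -1.433 0.28 1.008
vertex -2.791 1.05 2.53
endloop
endfacet
facet normal 0.342 0.925 -0.163
outer loop
vertex -2.791 1.05 2.53
vertex -1.433 0.28 1.008
vertex -3.133 1.045 1.786
endloop
endfacet
facet normal -0.842 0.379 0.384
outer loop
vertex -2.791 1.05 2.53
vertex -3.133 1.045 1.786
vertex -3.3 0.133 2.319
endloop
endfacet
facet normal 0.841 -0.379 -0.385
outer loop
vertex -1.433 0.28 1.008
vertex -1.6 -0.633 1.541
vertex -1.873 -0.259 0.577
endloop
endfacet
facet normal -0.054 0.650 -0.758
outer loop
vertex -1.433 0.28 1.008
vertex -1.873 -0.259 0.577
vertex -3.133 1.045 1.786
endloop
endfacet
facet normal -0.053 0.651 -0.757
outer loop
vertex -3.133 1.045 1.786
vertex -1.873 -0.259 0.577
vertex -3.573 0.506 1.354
endloop
endfacet
facet normal -0.842 0.379 0.385
outer loop
vertex -3.133 1.045 1.786
vertex -3.573 0.506 1.354
vertex -3.3 0.133 2.319
endloop
endfacet
facet normal 0.842 -0.378 -0.385
outer loop
vertex -1.873 -0.259 0.577
vertex -1.6 -0.633 1.541
vertex -2.153 -1.017 0.71
endloop
endfacet
facet normal -0.418 -0.005 -0.909
outer loop
vertex -1.873 -0.259 0.577
vertex -2.153 -1.017 0.71
vertex -3.573 0.506 1.354
endloop
endfacet
facet normal -0.418 -0.005 -0.909
outer loop
vertex -3.573 0.506 1.354
vertex -2.153 -1.017 0.71
vertex -3.853 -0.251 1.487
endloop
endfacet
facet normal -0.842 0.379 0.385
outer loop
vertex -3.573 0.506 1.354
vertex -3.853 -0.251 1.487
vertex -3.3 0.133 2.319
endloop
endfacet
facet normal 0.842 -0.379 -0.385
outer loop
vertex -2.153 -1.017 0.71
vertex -1.6 -0.633 1.541
vertex -2.109 -1.55 1.33
endloop
endfacet
facet normal -0.538 -0.658 -0.527
outer loop
vertex -2.153 -1.017 0.71
vertex -2.109 -1.55 1.33
vertex -3.853 -0.251 1.487
endloop
endfacet
facet normal -0.538 -0.658 -0.527
outer loop
vertex -3.853 -0.251 1.487
vertex -2.109 -1.55 1.33
vertex -3.809 -0.784 2.108
endloop
endfacet
facet normal -0.842 0.379 0.385
outer loop
vertex -3.853 -0.251 1.487
vertex -3.809 -0.784 2.108
vertex -3.3 0.133 2.319
endloop
endfacet
facet normal 0.842 -0.379 -0.384
outer loop
vertex -2.109 -1.55 1.33
vertex -1.6 -0.633 1.541
vertex -1.767 -1.545 2.074
endloop
endfacet
facet normal -0.342 -0.925 0.163
outer loop
vertex -2.109 -1.55 1.33
vertex -1.767 -1.545 2.074
vertex -3.809 -0.784 2.108
endloop
endfacet
facet normal -0.342 -0.926 0.162
outer loop
vertex -3.809 -0.784 2.108
vertex -1.767 -1.545 2.074
vertex -3.467 -0.78 2.852
endloop
endfacet
facet normal -0.842 0.379 0.385
outer loop
vertex -3.809 -0.784 2.108
vertex -3.467 -0.78 2.852
vertex -3.3 0.133 2.319
endloop
endfacet
facet normal 0.842 -0.379 -0.385
outer loop
vertex -1.767 -1.545 2.074
vertex -1.6 -0.633 1.541
vertex -1.327 -1.006 2.506
endloop
endfacet
facet normal 0.054 -0.651 0.757
outer loop
vertex -1.767 -1.545 2.074
vertex -1.327 -1.006 2.506
vertex -3.467 -0.78 2.852
endloop
endfacet
facet normal 0.054 -0.650 0.758
outer loop
vertex -3.467 -0.78 2.852
vertex -1.327 -1.006 2.506
vertex -3.027 -0.241 3.283
endloop
endfacet
facet normal -0.841 0.379 0.385
outer loop
vertex -3.467 -0.78 2.852
vertex -3.027 -0.241 3.283
vertex -3.3 0.133 2.319
endloop
endfacet
facet normal 0.842 -0.379 -0.385
outer loop
vertex -1.327 -1.006 2.506
vertex -1.6 -0.633 1.541
vertex -1.047 -0.249 2.373
endloop
endfacet
facet normal 0.418 0.005 0.909
outer loop
vertex -1.327 -1.006 2.506
vertex -1.047 -0.249 2.373
vertex -3.027 -0.241 3.283
endloop
endfacet
facet normal 0.418 0.005 0.909
outer loop
vertex -3.027 -0.241 3.283
vertex -1.047 -0.249 2.373
vertex -2.747 0.517 3.15
endloop
endfacet
facet normal -0.842 0.378 0.385
outer loop
vertex -3.027 -0.241 3.283
vertex -2.747 0.517 3.15
vertex -3.3 0.133 2.319
endloop
endfacet

endsolid


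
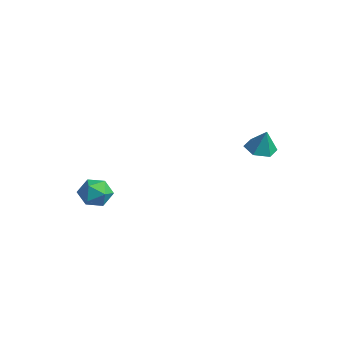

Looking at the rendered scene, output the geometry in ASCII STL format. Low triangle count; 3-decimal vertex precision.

solid 
facet normal -0.929 0.262 0.262
outer loop
vertex -4.677 -3.913 -4.073
vertex -4.468 -3.933 -3.313
vertex -4.395 -3.264 -3.724
endloop
endfacet
facet normal -0.759 0.532 -0.376
outer loop
vertex -4.677 -3.913 -4.073
vertex -4.395 -3.264 -3.724
vertex -4.164 -3.451 -4.455
endloop
endfacet
facet normal -0.591 -0.011 -0.807
outer loop
vertex -4.677 -3.913 -4.073
vertex -4.164 -3.451 -4.455
vertex -4.095 -4.236 -4.495
endloop
endfacet
facet normal -0.657 -0.616 -0.434
outer loop
vertex -4.677 -3.913 -4.073
vertex -4.095 -4.236 -4.495
vertex -4.283 -4.533 -3.789
endloop
endfacet
facet normal -0.866 -0.446 0.226
outer loop
vertex -4.677 -3.913 -4.073
vertex -4.283 -4.533 -3.789
vertex -4.468 -3.933 -3.313
endloop
endfacet
facet normal -0.176 0.939 -0.296
outer loop
vertex -4.164 -3.451 -4.455
vertex -4.395 -3.264 -3.724
vertex -3.637 -3.187 -3.931
endloop
endfacet
facet normal -0.452 0.502 0.737
outer loop
vertex -4.395 -3.264 -3.724
vertex -4.468 -3.933 -3.313
vertex -3.825 -3.484 -3.225
endloop
endfacet
facet normal -0.351 -0.646 0.678
outer loop
vertex -4.468 -3.933 -3.313
vertex -4.283 -4.533 -3.789
vertex -3.756 -4.269 -3.265
endloop
endfacet
facet normal -0.013 -0.920 -0.391
outer loop
vertex -4.283 -4.533 -3.789
vertex -4.095 -4.236 -4.495
vertex -3.525 -4.456 -3.996
endloop
endfacet
facet normal 0.095 0.059 -0.994
outer loop
vertex -4.095 -4.236 -4.495
vertex -4.164 -3.451 -4.455
vertex -3.452 -3.787 -4.407
endloop
endfacet
facet normal 0.657 0.616 0.434
outer loop
vertex -3.243 -3.807 -3.647
vertex -3.637 -3.187 -3.931
vertex -3.825 -3.484 -3.225
endloop
endfacet
facet normal 0.591 0.011 0.807
outer loop
vertex -3.243 -3.807 -3.647
vertex -3.825 -3.484 -3.225
vertex -3.756 -4.269 -3.265
endloop
endfacet
facet normal 0.759 -0.532 0.376
outer loop
vertex -3.243 -3.807 -3.647
vertex -3.756 -4.269 -3.265
vertex -3.525 -4.456 -3.996
endloop
endfacet
facet normal 0.929 -0.262 -0.262
outer loop
vertex -3.243 -3.807 -3.647
vertex -3.525 -4.456 -3.996
vertex -3.452 -3.787 -4.407
endloop
endfacet
facet normal 0.866 0.446 -0.226
outer loop
vertex -3.243 -3.807 -3.647
vertex -3.452 -3.787 -4.407
vertex -3.637 -3.187 -3.931
endloop
endfacet
facet normal 0.013 0.920 0.391
outer loop
vertex -3.825 -3.484 -3.225
vertex -3.637 -3.187 -3.931
vertex -4.395 -3.264 -3.724
endloop
endfacet
facet normal -0.095 -0.059 0.994
outer loop
vertex -3.756 -4.269 -3.265
vertex -3.825 -3.484 -3.225
vertex -4.468 -3.933 -3.313
endloop
endfacet
facet normal 0.176 -0.939 0.296
outer loop
vertex -3.525 -4.456 -3.996
vertex -3.756 -4.269 -3.265
vertex -4.283 -4.533 -3.789
endloop
endfacet
facet normal 0.452 -0.502 -0.737
outer loop
vertex -3.452 -3.787 -4.407
vertex -3.525 -4.456 -3.996
vertex -4.095 -4.236 -4.495
endloop
endfacet
facet normal 0.351 0.646 -0.678
outer loop
vertex -3.637 -3.187 -3.931
vertex -3.452 -3.787 -4.407
vertex -4.164 -3.451 -4.455
endloop
endfacet
facet normal -0.319 -0.054 -0.946
outer loop
vertex 0.185 0.968 -1.164
vertex -0.174 1.551 -1.076
vertex 0.479 1.578 -1.298
endloop
endfacet
facet normal 0.896 -0.382 0.227
outer loop
vertex 0.185 0.968 -1.164
vertex 0.479 1.578 -1.298
vertex 0.174 1.609 -0.044
endloop
endfacet
facet normal -0.319 -0.054 -0.946
outer loop
vertex 0.479 1.578 -1.298
vertex -0.174 1.551 -1.076
vertex 0.12 2.16 -1.21
endloop
endfacet
facet normal 0.848 0.494 0.194
outer loop
vertex 0.479 1.578 -1.298
vertex 0.12 2.16 -1.21
vertex 0.174 1.609 -0.044
endloop
endfacet
facet normal -0.319 -0.054 -0.946
outer loop
vertex 0.12 2.16 -1.21
vertex -0.174 1.551 -1.076
vertex -0.533 2.134 -0.988
endloop
endfacet
facet normal 0.107 0.901 0.421
outer loop
vertex 0.12 2.16 -1.21
vertex -0.533 2.134 -0.988
vertex 0.174 1.609 -0.044
endloop
endfacet
facet normal -0.319 -0.054 -0.946
outer loop
vertex -0.533 2.134 -0.988
vertex -0.174 1.551 -1.076
vertex -0.827 1.524 -0.854
endloop
endfacet
facet normal -0.589 0.434 0.682
outer loop
vertex -0.533 2.134 -0.988
vertex -0.827 1.524 -0.854
vertex 0.174 1.609 -0.044
endloop
endfacet
facet normal -0.319 -0.054 -0.946
outer loop
vertex -0.827 1.524 -0.854
vertex -0.174 1.551 -1.076
vertex -0.468 0.941 -0.942
endloop
endfacet
facet normal -0.541 -0.441 0.715
outer loop
vertex -0.827 1.524 -0.854
vertex -0.468 0.941 -0.942
vertex 0.174 1.609 -0.044
endloop
endfacet
facet normal -0.319 -0.054 -0.946
outer loop
vertex -0.468 0.941 -0.942
vertex -0.174 1.551 -1.076
vertex 0.185 0.968 -1.164
endloop
endfacet
facet normal 0.201 -0.849 0.488
outer loop
vertex -0.468 0.941 -0.942
vertex 0.185 0.968 -1.164
vertex 0.174 1.609 -0.044
endloop
endfacet

endsolid


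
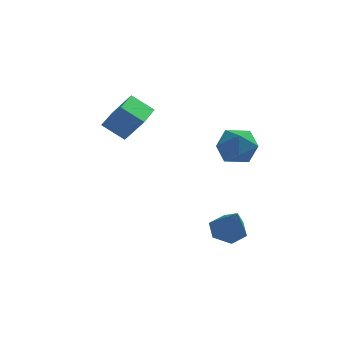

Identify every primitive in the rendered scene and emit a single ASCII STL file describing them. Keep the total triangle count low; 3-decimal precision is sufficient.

solid 
facet normal -0.654 0.702 0.282
outer loop
vertex 1.577 2.466 1.854
vertex 2.023 2.435 2.966
vertex 2.484 3.189 2.156
endloop
endfacet
facet normal -0.483 0.775 -0.407
outer loop
vertex 1.577 2.466 1.854
vertex 2.484 3.189 2.156
vertex 2.488 2.634 1.094
endloop
endfacet
facet normal -0.650 0.168 -0.742
outer loop
vertex 1.577 2.466 1.854
vertex 2.488 2.634 1.094
vertex 2.03 1.537 1.247
endloop
endfacet
facet normal -0.924 -0.281 -0.260
outer loop
vertex 1.577 2.466 1.854
vertex 2.03 1.537 1.247
vertex 1.742 1.414 2.404
endloop
endfacet
facet normal -0.927 0.050 0.373
outer loop
vertex 1.577 2.466 1.854
vertex 1.742 1.414 2.404
vertex 2.023 2.435 2.966
endloop
endfacet
facet normal 0.225 0.864 -0.451
outer loop
vertex 2.488 2.634 1.094
vertex 2.484 3.189 2.156
vertex 3.498 2.706 1.736
endloop
endfacet
facet normal -0.052 0.746 0.664
outer loop
vertex 2.484 3.189 2.156
vertex 2.023 2.435 2.966
vertex 3.21 2.583 2.893
endloop
endfacet
facet normal -0.494 -0.311 0.812
outer loop
vertex 2.023 2.435 2.966
vertex 1.742 1.414 2.404
vertex 2.752 1.486 3.046
endloop
endfacet
facet normal -0.490 -0.845 -0.212
outer loop
vertex 1.742 1.414 2.404
vertex 2.03 1.537 1.247
vertex 2.756 0.931 1.984
endloop
endfacet
facet normal -0.046 -0.119 -0.992
outer loop
vertex 2.03 1.537 1.247
vertex 2.488 2.634 1.094
vertex 3.217 1.685 1.174
endloop
endfacet
facet normal 0.924 0.281 0.260
outer loop
vertex 3.663 1.654 2.286
vertex 3.498 2.706 1.736
vertex 3.21 2.583 2.893
endloop
endfacet
facet normal 0.650 -0.168 0.742
outer loop
vertex 3.663 1.654 2.286
vertex 3.21 2.583 2.893
vertex 2.752 1.486 3.046
endloop
endfacet
facet normal 0.483 -0.775 0.407
outer loop
vertex 3.663 1.654 2.286
vertex 2.752 1.486 3.046
vertex 2.756 0.931 1.984
endloop
endfacet
facet normal 0.654 -0.702 -0.282
outer loop
vertex 3.663 1.654 2.286
vertex 2.756 0.931 1.984
vertex 3.217 1.685 1.174
endloop
endfacet
facet normal 0.927 -0.050 -0.373
outer loop
vertex 3.663 1.654 2.286
vertex 3.217 1.685 1.174
vertex 3.498 2.706 1.736
endloop
endfacet
facet normal 0.490 0.845 0.212
outer loop
vertex 3.21 2.583 2.893
vertex 3.498 2.706 1.736
vertex 2.484 3.189 2.156
endloop
endfacet
facet normal 0.046 0.119 0.992
outer loop
vertex 2.752 1.486 3.046
vertex 3.21 2.583 2.893
vertex 2.023 2.435 2.966
endloop
endfacet
facet normal -0.225 -0.864 0.451
outer loop
vertex 2.756 0.931 1.984
vertex 2.752 1.486 3.046
vertex 1.742 1.414 2.404
endloop
endfacet
facet normal 0.052 -0.746 -0.664
outer loop
vertex 3.217 1.685 1.174
vertex 2.756 0.931 1.984
vertex 2.03 1.537 1.247
endloop
endfacet
facet normal 0.494 0.311 -0.812
outer loop
vertex 3.498 2.706 1.736
vertex 3.217 1.685 1.174
vertex 2.488 2.634 1.094
endloop
endfacet
facet normal -0.585 0.159 -0.795
outer loop
vertex -4.047 2.568 3.033
vertex -3.724 4.335 3.148
vertex -2.884 2.413 2.147
endloop
endfacet
facet normal -0.179 -0.982 -0.064
outer loop
vertex -1.896 2.145 3.492
vertex -4.047 2.568 3.033
vertex -2.884 2.413 2.147
endloop
endfacet
facet normal -0.584 0.159 -0.796
outer loop
vertex -2.884 2.413 2.147
vertex -3.724 4.335 3.148
vertex -2.561 4.18 2.263
endloop
endfacet
facet normal 0.791 -0.105 -0.602
outer loop
vertex -2.561 4.18 2.263
vertex -1.896 2.145 3.492
vertex -2.884 2.413 2.147
endloop
endfacet
facet normal -0.791 0.105 0.602
outer loop
vertex -4.047 2.568 3.033
vertex -2.736 4.067 4.493
vertex -3.724 4.335 3.148
endloop
endfacet
facet normal -0.179 -0.982 -0.064
outer loop
vertex -3.059 2.3 4.377
vertex -4.047 2.568 3.033
vertex -1.896 2.145 3.492
endloop
endfacet
facet normal -0.791 0.105 0.603
outer loop
vertex -3.059 2.3 4.377
vertex -2.736 4.067 4.493
vertex -4.047 2.568 3.033
endloop
endfacet
facet normal 0.179 0.982 0.064
outer loop
vertex -3.724 4.335 3.148
vertex -2.736 4.067 4.493
vertex -2.561 4.18 2.263
endloop
endfacet
facet normal 0.791 -0.105 -0.603
outer loop
vertex -1.573 3.912 3.607
vertex -1.896 2.145 3.492
vertex -2.561 4.18 2.263
endloop
endfacet
facet normal 0.179 0.982 0.064
outer loop
vertex -2.561 4.18 2.263
vertex -2.736 4.067 4.493
vertex -1.573 3.912 3.607
endloop
endfacet
facet normal 0.584 -0.159 0.796
outer loop
vertex -1.573 3.912 3.607
vertex -3.059 2.3 4.377
vertex -1.896 2.145 3.492
endloop
endfacet
facet normal 0.585 -0.159 0.795
outer loop
vertex -2.736 4.067 4.493
vertex -3.059 2.3 4.377
vertex -1.573 3.912 3.607
endloop
endfacet
facet normal -0.248 0.525 -0.814
outer loop
vertex 3.138 -1.975 -1.082
vertex 2.474 -2.62 -1.296
vertex 2.254 -1.875 -0.748
endloop
endfacet
facet normal 0.345 0.578 0.739
outer loop
vertex 3.138 -1.975 -1.082
vertex 2.254 -1.875 -0.748
vertex 2.966 -3.66 0.316
endloop
endfacet
facet normal -0.249 0.525 -0.814
outer loop
vertex 2.254 -1.875 -0.748
vertex 2.474 -2.62 -1.296
vertex 1.59 -2.521 -0.962
endloop
endfacet
facet normal -0.524 0.272 0.807
outer loop
vertex 2.254 -1.875 -0.748
vertex 1.59 -2.521 -0.962
vertex 2.966 -3.66 0.316
endloop
endfacet
facet normal -0.249 0.526 -0.814
outer loop
vertex 1.59 -2.521 -0.962
vertex 2.474 -2.62 -1.296
vertex 1.81 -3.265 -1.51
endloop
endfacet
facet normal -0.773 -0.508 0.380
outer loop
vertex 1.59 -2.521 -0.962
vertex 1.81 -3.265 -1.51
vertex 2.966 -3.66 0.316
endloop
endfacet
facet normal -0.247 0.525 -0.814
outer loop
vertex 1.81 -3.265 -1.51
vertex 2.474 -2.62 -1.296
vertex 2.694 -3.365 -1.843
endloop
endfacet
facet normal -0.154 -0.981 -0.115
outer loop
vertex 1.81 -3.265 -1.51
vertex 2.694 -3.365 -1.843
vertex 2.966 -3.66 0.316
endloop
endfacet
facet normal -0.249 0.524 -0.814
outer loop
vertex 2.694 -3.365 -1.843
vertex 2.474 -2.62 -1.296
vertex 3.358 -2.719 -1.63
endloop
endfacet
facet normal 0.715 -0.675 -0.182
outer loop
vertex 2.694 -3.365 -1.843
vertex 3.358 -2.719 -1.63
vertex 2.966 -3.66 0.316
endloop
endfacet
facet normal -0.249 0.526 -0.814
outer loop
vertex 3.358 -2.719 -1.63
vertex 2.474 -2.62 -1.296
vertex 3.138 -1.975 -1.082
endloop
endfacet
facet normal 0.964 0.105 0.245
outer loop
vertex 3.358 -2.719 -1.63
vertex 3.138 -1.975 -1.082
vertex 2.966 -3.66 0.316
endloop
endfacet

endsolid


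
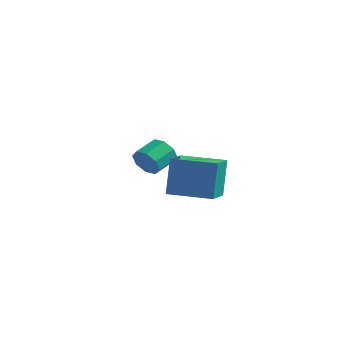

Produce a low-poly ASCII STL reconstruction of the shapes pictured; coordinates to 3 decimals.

solid 
facet normal -0.026 -0.933 -0.358
outer loop
vertex -1.696 1.905 -2.773
vertex -2.026 1.656 -2.1
vertex -2.3 1.928 -2.789
endloop
endfacet
facet normal 0.038 0.357 -0.933
outer loop
vertex -1.696 1.905 -2.773
vertex -2.3 1.928 -2.789
vertex -1.664 3.053 -2.333
endloop
endfacet
facet normal 0.038 0.357 -0.933
outer loop
vertex -1.664 3.053 -2.333
vertex -2.3 1.928 -2.789
vertex -2.268 3.076 -2.349
endloop
endfacet
facet normal 0.026 0.933 0.358
outer loop
vertex -1.664 3.053 -2.333
vertex -2.268 3.076 -2.349
vertex -1.994 2.804 -1.66
endloop
endfacet
facet normal -0.026 -0.933 -0.358
outer loop
vertex -2.3 1.928 -2.789
vertex -2.026 1.656 -2.1
vertex -2.743 1.792 -2.402
endloop
endfacet
facet normal -0.679 0.279 -0.679
outer loop
vertex -2.3 1.928 -2.789
vertex -2.743 1.792 -2.402
vertex -2.268 3.076 -2.349
endloop
endfacet
facet normal -0.679 0.279 -0.679
outer loop
vertex -2.268 3.076 -2.349
vertex -2.743 1.792 -2.402
vertex -2.712 2.94 -1.961
endloop
endfacet
facet normal 0.027 0.933 0.358
outer loop
vertex -2.268 3.076 -2.349
vertex -2.712 2.94 -1.961
vertex -1.994 2.804 -1.66
endloop
endfacet
facet normal -0.026 -0.933 -0.358
outer loop
vertex -2.743 1.792 -2.402
vertex -2.026 1.656 -2.1
vertex -2.767 1.576 -1.837
endloop
endfacet
facet normal -0.999 0.038 -0.028
outer loop
vertex -2.743 1.792 -2.402
vertex -2.767 1.576 -1.837
vertex -2.712 2.94 -1.961
endloop
endfacet
facet normal -0.999 0.038 -0.026
outer loop
vertex -2.712 2.94 -1.961
vertex -2.767 1.576 -1.837
vertex -2.735 2.724 -1.397
endloop
endfacet
facet normal 0.026 0.933 0.358
outer loop
vertex -2.712 2.94 -1.961
vertex -2.735 2.724 -1.397
vertex -1.994 2.804 -1.66
endloop
endfacet
facet normal -0.026 -0.933 -0.358
outer loop
vertex -2.767 1.576 -1.837
vertex -2.026 1.656 -2.1
vertex -2.356 1.407 -1.427
endloop
endfacet
facet normal -0.733 -0.226 0.642
outer loop
vertex -2.767 1.576 -1.837
vertex -2.356 1.407 -1.427
vertex -2.735 2.724 -1.397
endloop
endfacet
facet normal -0.733 -0.226 0.642
outer loop
vertex -2.735 2.724 -1.397
vertex -2.356 1.407 -1.427
vertex -2.324 2.555 -0.987
endloop
endfacet
facet normal 0.026 0.933 0.358
outer loop
vertex -2.735 2.724 -1.397
vertex -2.324 2.555 -0.987
vertex -1.994 2.804 -1.66
endloop
endfacet
facet normal -0.026 -0.933 -0.358
outer loop
vertex -2.356 1.407 -1.427
vertex -2.026 1.656 -2.1
vertex -1.752 1.384 -1.411
endloop
endfacet
facet normal -0.038 -0.357 0.933
outer loop
vertex -2.356 1.407 -1.427
vertex -1.752 1.384 -1.411
vertex -2.324 2.555 -0.987
endloop
endfacet
facet normal -0.038 -0.357 0.933
outer loop
vertex -2.324 2.555 -0.987
vertex -1.752 1.384 -1.411
vertex -1.72 2.532 -0.971
endloop
endfacet
facet normal 0.026 0.933 0.358
outer loop
vertex -2.324 2.555 -0.987
vertex -1.72 2.532 -0.971
vertex -1.994 2.804 -1.66
endloop
endfacet
facet normal -0.027 -0.933 -0.358
outer loop
vertex -1.752 1.384 -1.411
vertex -2.026 1.656 -2.1
vertex -1.308 1.52 -1.799
endloop
endfacet
facet normal 0.679 -0.279 0.679
outer loop
vertex -1.752 1.384 -1.411
vertex -1.308 1.52 -1.799
vertex -1.72 2.532 -0.971
endloop
endfacet
facet normal 0.679 -0.279 0.679
outer loop
vertex -1.72 2.532 -0.971
vertex -1.308 1.52 -1.799
vertex -1.277 2.668 -1.358
endloop
endfacet
facet normal 0.026 0.933 0.358
outer loop
vertex -1.72 2.532 -0.971
vertex -1.277 2.668 -1.358
vertex -1.994 2.804 -1.66
endloop
endfacet
facet normal -0.026 -0.933 -0.358
outer loop
vertex -1.308 1.52 -1.799
vertex -2.026 1.656 -2.1
vertex -1.285 1.736 -2.363
endloop
endfacet
facet normal 0.999 -0.037 0.027
outer loop
vertex -1.308 1.52 -1.799
vertex -1.285 1.736 -2.363
vertex -1.277 2.668 -1.358
endloop
endfacet
facet normal 0.999 -0.038 0.028
outer loop
vertex -1.277 2.668 -1.358
vertex -1.285 1.736 -2.363
vertex -1.253 2.884 -1.923
endloop
endfacet
facet normal 0.026 0.933 0.358
outer loop
vertex -1.277 2.668 -1.358
vertex -1.253 2.884 -1.923
vertex -1.994 2.804 -1.66
endloop
endfacet
facet normal -0.026 -0.933 -0.358
outer loop
vertex -1.285 1.736 -2.363
vertex -2.026 1.656 -2.1
vertex -1.696 1.905 -2.773
endloop
endfacet
facet normal 0.733 0.226 -0.642
outer loop
vertex -1.285 1.736 -2.363
vertex -1.696 1.905 -2.773
vertex -1.253 2.884 -1.923
endloop
endfacet
facet normal 0.733 0.226 -0.642
outer loop
vertex -1.253 2.884 -1.923
vertex -1.696 1.905 -2.773
vertex -1.664 3.053 -2.333
endloop
endfacet
facet normal 0.026 0.933 0.358
outer loop
vertex -1.253 2.884 -1.923
vertex -1.664 3.053 -2.333
vertex -1.994 2.804 -1.66
endloop
endfacet
facet normal -0.906 -0.423 0.026
outer loop
vertex 2.393 -1.62 0.177
vertex 1.743 -0.25 -0.188
vertex 2.537 -2.041 -1.66
endloop
endfacet
facet normal 0.417 -0.878 0.234
outer loop
vertex 4.357 -1.19 -1.712
vertex 2.393 -1.62 0.177
vertex 2.537 -2.041 -1.66
endloop
endfacet
facet normal -0.906 -0.423 0.026
outer loop
vertex 2.537 -2.041 -1.66
vertex 1.743 -0.25 -0.188
vertex 1.886 -0.67 -2.025
endloop
endfacet
facet normal 0.076 -0.223 -0.972
outer loop
vertex 1.886 -0.67 -2.025
vertex 4.357 -1.19 -1.712
vertex 2.537 -2.041 -1.66
endloop
endfacet
facet normal -0.076 0.223 0.972
outer loop
vertex 2.393 -1.62 0.177
vertex 3.563 0.601 -0.24
vertex 1.743 -0.25 -0.188
endloop
endfacet
facet normal 0.417 -0.879 0.233
outer loop
vertex 4.214 -0.77 0.125
vertex 2.393 -1.62 0.177
vertex 4.357 -1.19 -1.712
endloop
endfacet
facet normal -0.076 0.223 0.972
outer loop
vertex 4.214 -0.77 0.125
vertex 3.563 0.601 -0.24
vertex 2.393 -1.62 0.177
endloop
endfacet
facet normal -0.417 0.878 -0.233
outer loop
vertex 1.743 -0.25 -0.188
vertex 3.563 0.601 -0.24
vertex 1.886 -0.67 -2.025
endloop
endfacet
facet normal 0.076 -0.223 -0.972
outer loop
vertex 3.707 0.18 -2.077
vertex 4.357 -1.19 -1.712
vertex 1.886 -0.67 -2.025
endloop
endfacet
facet normal -0.417 0.878 -0.234
outer loop
vertex 1.886 -0.67 -2.025
vertex 3.563 0.601 -0.24
vertex 3.707 0.18 -2.077
endloop
endfacet
facet normal 0.906 0.423 -0.026
outer loop
vertex 3.707 0.18 -2.077
vertex 4.214 -0.77 0.125
vertex 4.357 -1.19 -1.712
endloop
endfacet
facet normal 0.906 0.423 -0.026
outer loop
vertex 3.563 0.601 -0.24
vertex 4.214 -0.77 0.125
vertex 3.707 0.18 -2.077
endloop
endfacet

endsolid
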